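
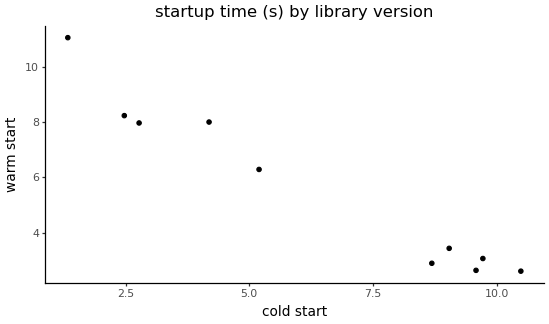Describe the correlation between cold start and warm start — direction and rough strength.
Points are negatively correlated; strong (|r| ≈ 1.0).

negative, strong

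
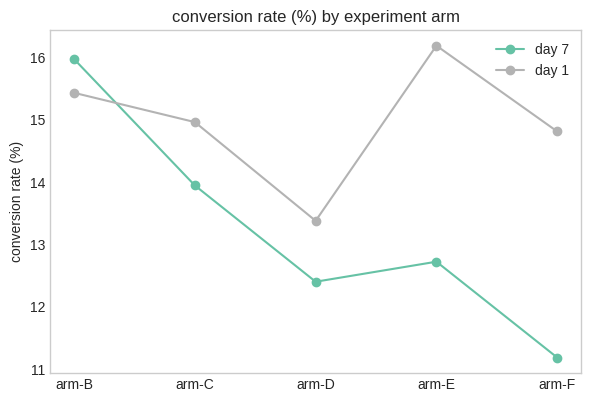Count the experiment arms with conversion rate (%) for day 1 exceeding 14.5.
Above 14.5: arm-B, arm-C, arm-E, arm-F.

4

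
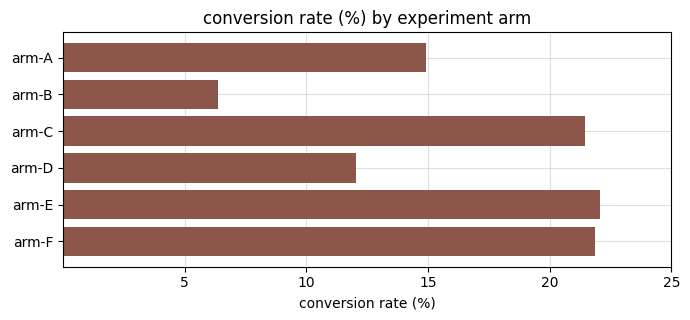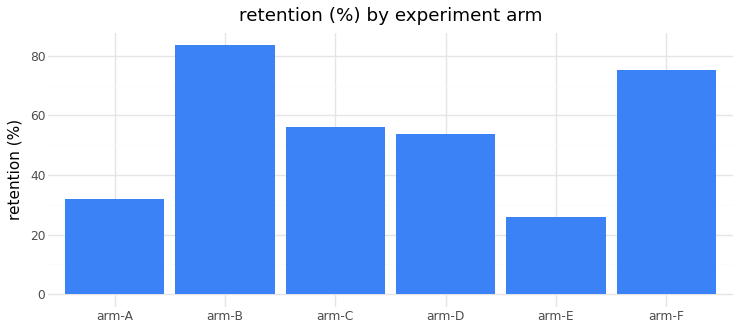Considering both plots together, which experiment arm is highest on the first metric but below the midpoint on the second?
arm-E

Chart 2 median retention (%) ≈ 60; below-median experiment arms: arm-A, arm-D, arm-E. Among those, arm-E has the highest conversion rate (%) (≈ 20).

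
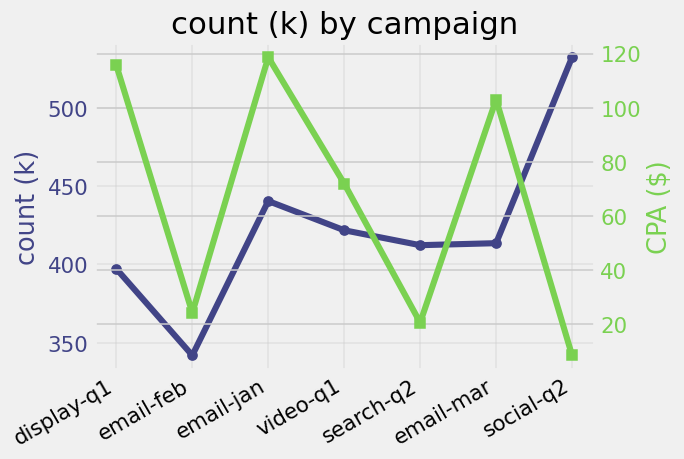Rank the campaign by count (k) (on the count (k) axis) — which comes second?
email-jan

Top 3 (on the count (k) axis): social-q2 ≈ 540, email-jan ≈ 440, video-q1 ≈ 420.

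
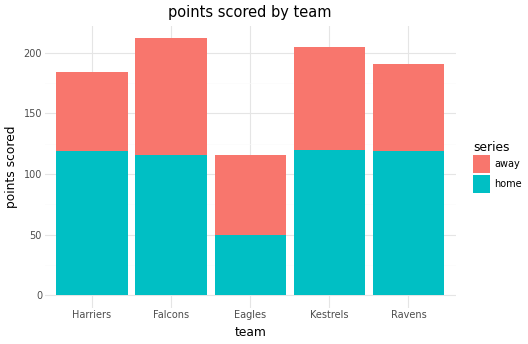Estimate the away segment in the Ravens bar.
≈ 80

away top ≈ 200, bottom ≈ 120; segment ≈ 80.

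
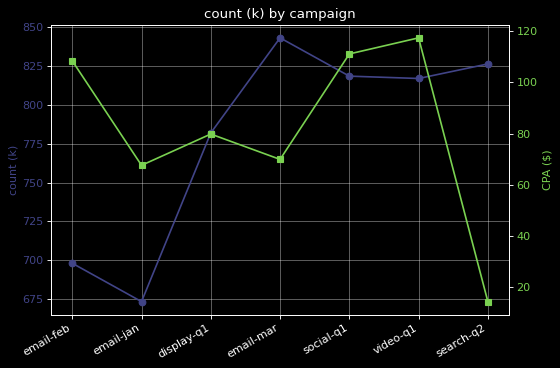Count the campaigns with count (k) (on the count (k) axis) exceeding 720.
5

Above 720: display-q1, email-mar, social-q1, video-q1, search-q2.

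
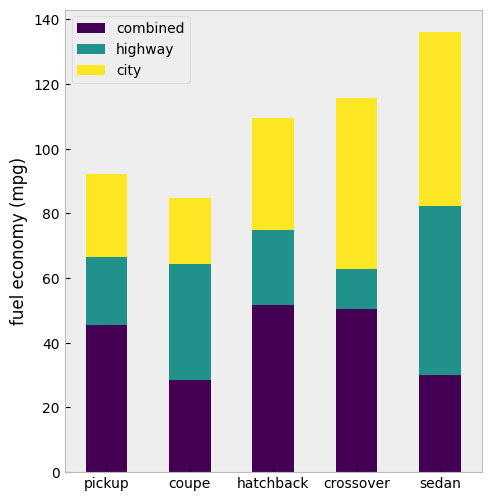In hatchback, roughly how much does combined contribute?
≈ 60

combined top ≈ 60, bottom ≈ 0; segment ≈ 60.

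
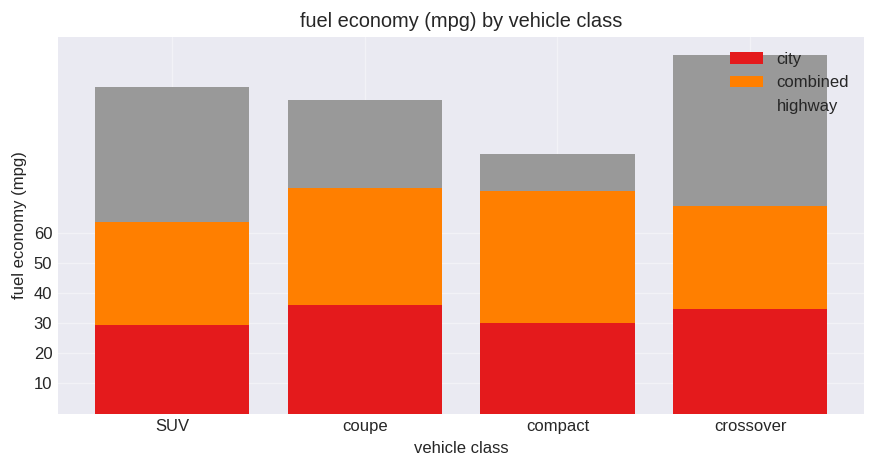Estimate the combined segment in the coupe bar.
combined top ≈ 80, bottom ≈ 40; segment ≈ 40.

≈ 40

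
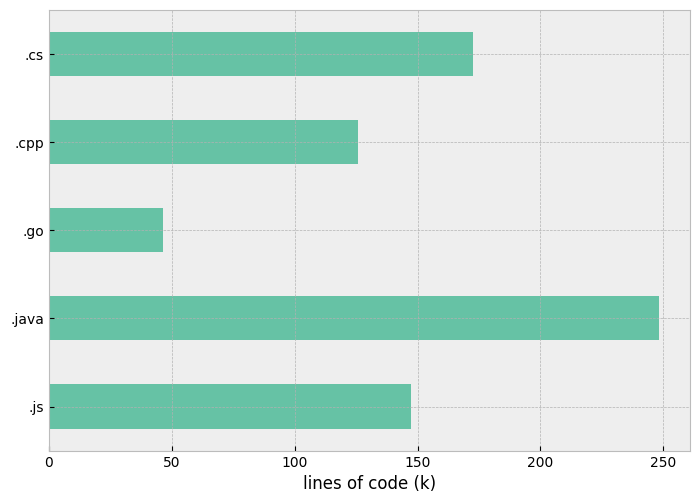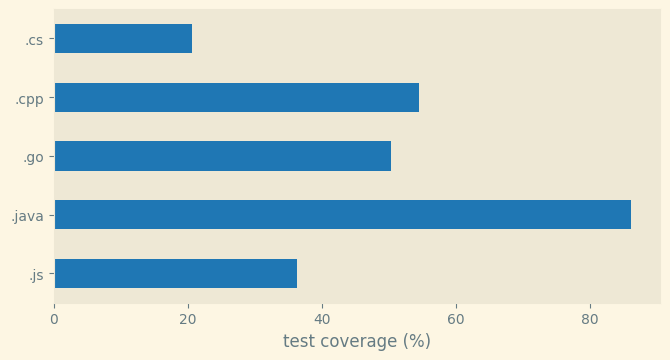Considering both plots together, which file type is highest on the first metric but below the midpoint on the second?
Chart 2 median test coverage (%) ≈ 50; below-median file types: .js, .cs. Among those, .cs has the highest lines of code (k) (≈ 175).

.cs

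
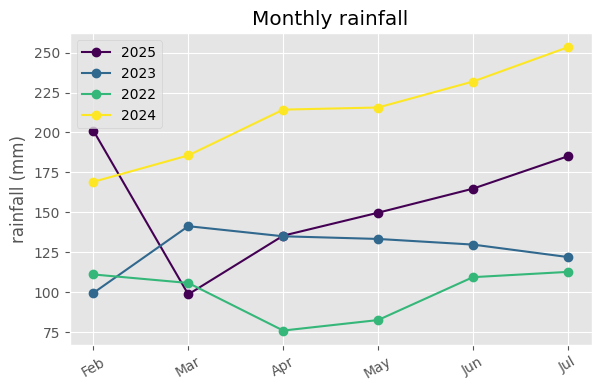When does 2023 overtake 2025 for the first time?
Mar

Feb: 2023 ≈ 100 vs 2025 ≈ 200 (not yet); Mar: 2023 ≈ 140 vs 2025 ≈ 100 (first crossover).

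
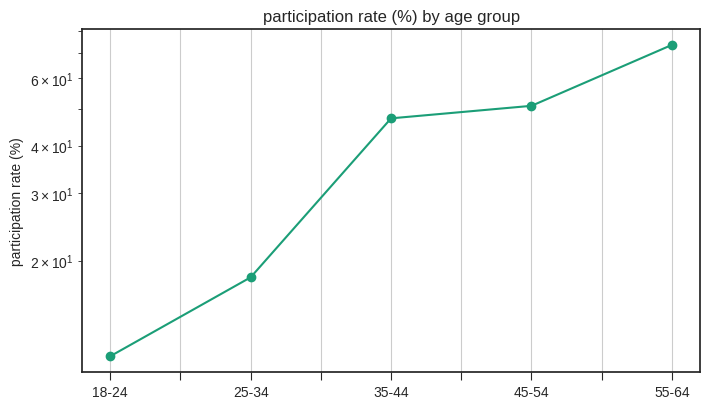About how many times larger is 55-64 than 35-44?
≈ 1.4×

55-64 ≈ 70, 35-44 ≈ 50; 70/50 ≈ 1.4.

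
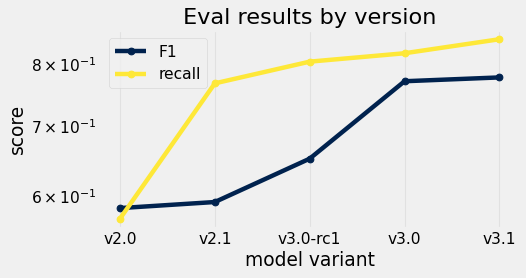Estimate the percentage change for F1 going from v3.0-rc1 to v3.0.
v3.0-rc1 ≈ 0.65, v3.0 ≈ 0.75; (0.75 − 0.65) / 0.65 ≈ +15.4%.

≈ +15.4%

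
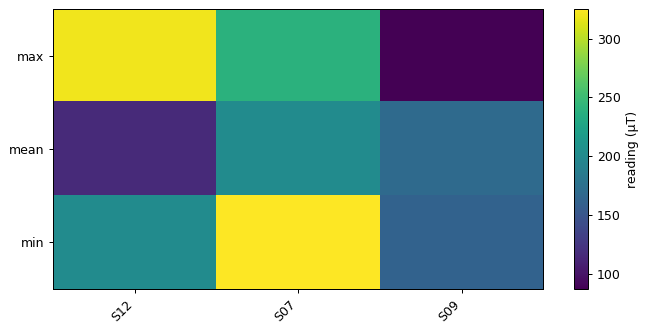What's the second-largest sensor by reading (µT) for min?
Top 3 for min: S07 ≈ 320, S12 ≈ 200, S09 ≈ 160.

S12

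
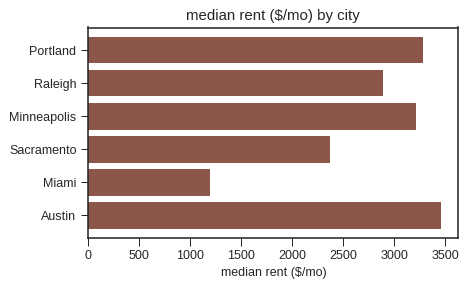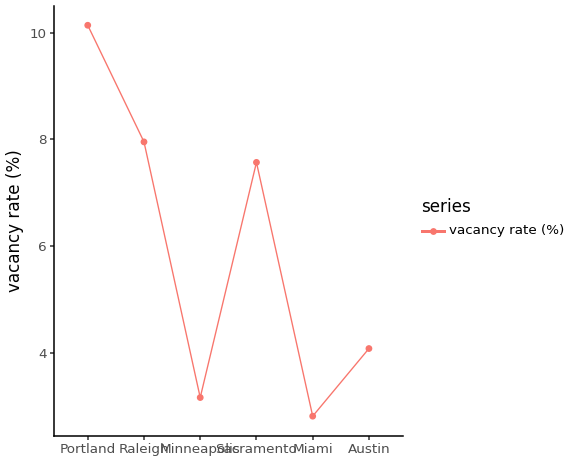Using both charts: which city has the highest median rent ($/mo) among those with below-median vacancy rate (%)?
Austin

Chart 2 median vacancy rate (%) ≈ 6; below-median cities: Minneapolis, Miami, Austin. Among those, Austin has the highest median rent ($/mo) (≈ 3500).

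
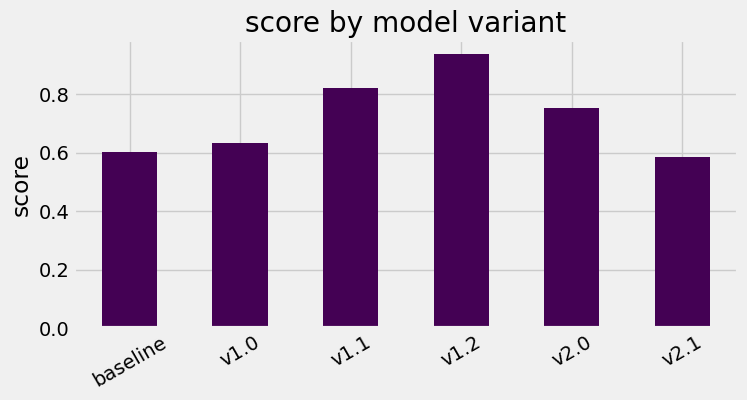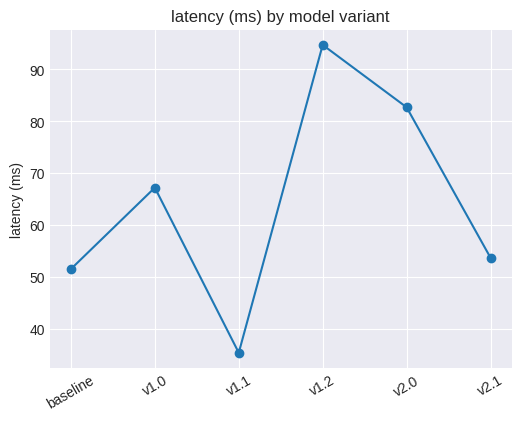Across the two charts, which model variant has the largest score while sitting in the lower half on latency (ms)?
Chart 2 median latency (ms) ≈ 60; below-median model variants: baseline, v1.1, v2.1. Among those, v1.1 has the highest score (≈ 0.8).

v1.1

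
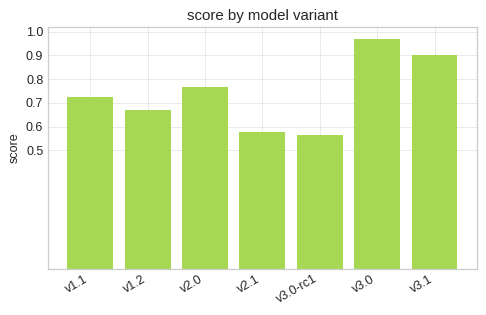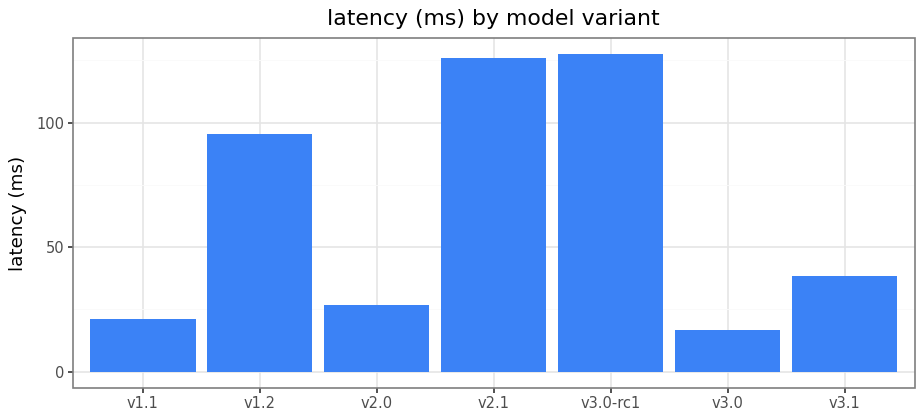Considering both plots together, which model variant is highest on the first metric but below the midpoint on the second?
Chart 2 median latency (ms) ≈ 40; below-median model variants: v1.1, v2.0, v3.0. Among those, v3.0 has the highest score (≈ 1).

v3.0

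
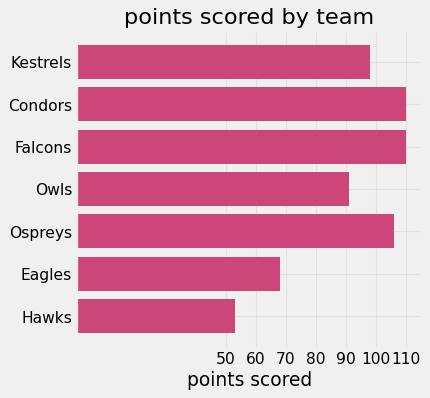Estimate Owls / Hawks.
Owls ≈ 90, Hawks ≈ 50; 90/50 ≈ 1.8.

≈ 1.8×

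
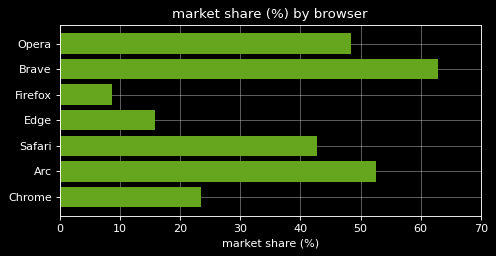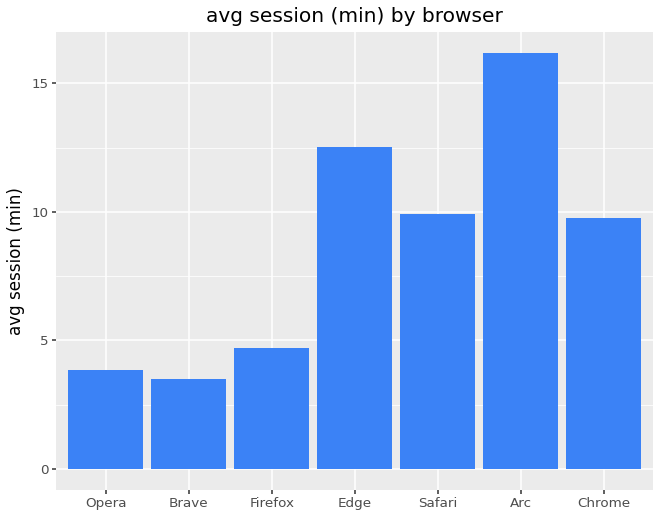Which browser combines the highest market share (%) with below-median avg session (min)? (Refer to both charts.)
Brave

Chart 2 median avg session (min) ≈ 10; below-median browsers: Opera, Brave, Firefox. Among those, Brave has the highest market share (%) (≈ 60).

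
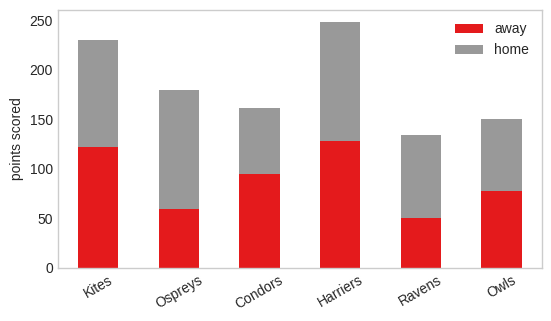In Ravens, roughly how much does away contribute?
away top ≈ 50, bottom ≈ 0; segment ≈ 50.

≈ 50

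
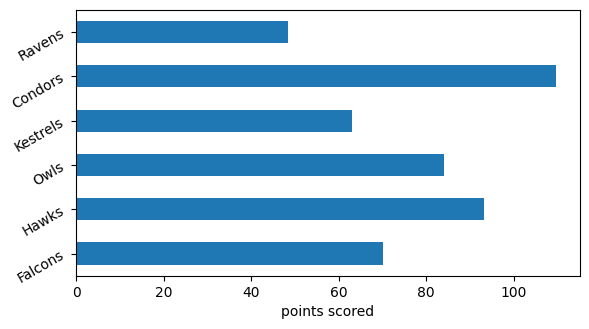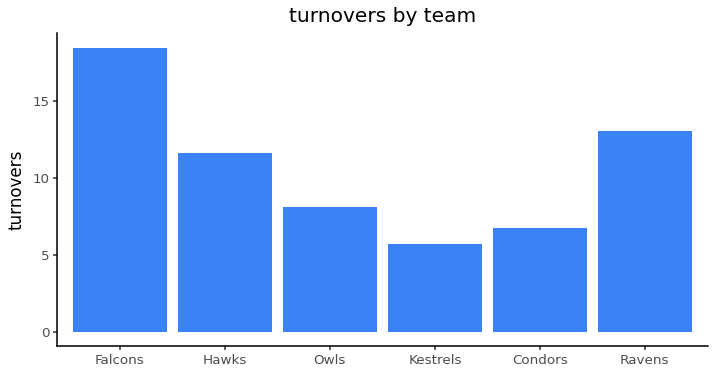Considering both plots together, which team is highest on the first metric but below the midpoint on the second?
Chart 2 median turnovers ≈ 10; below-median teams: Owls, Kestrels, Condors. Among those, Condors has the highest points scored (≈ 100).

Condors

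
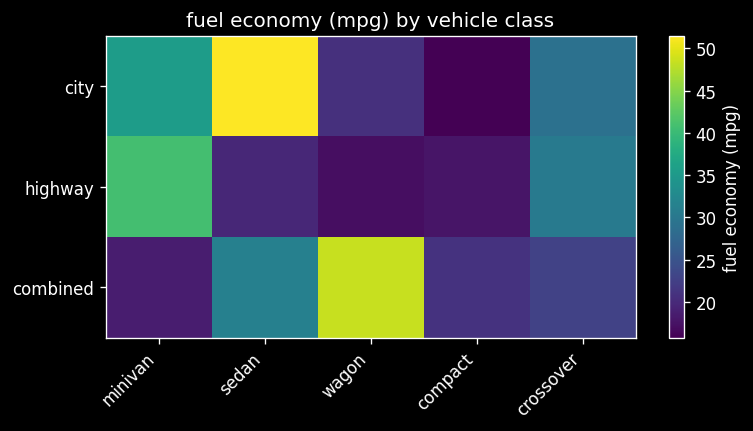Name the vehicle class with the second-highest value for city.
minivan

Top 3 for city: sedan ≈ 50, minivan ≈ 35, crossover ≈ 30.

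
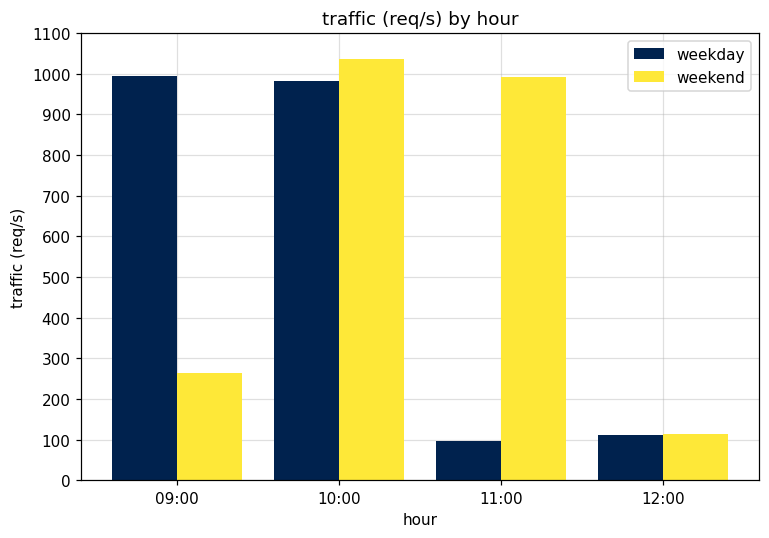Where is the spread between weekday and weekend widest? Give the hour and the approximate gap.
11:00: weekday ≈ 100, weekend ≈ 1000 → gap ≈ 900. Next-largest (09:00) is only ≈ 700.

11:00, ≈ 900 req/s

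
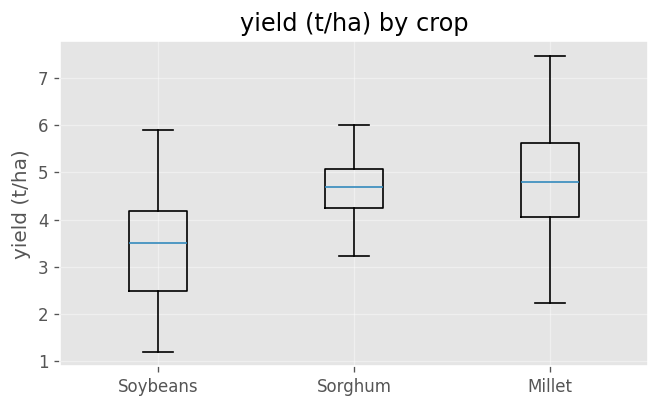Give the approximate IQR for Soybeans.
≈ 1.7

Q3 ≈ 4.2, Q1 ≈ 2.5; IQR ≈ 1.7.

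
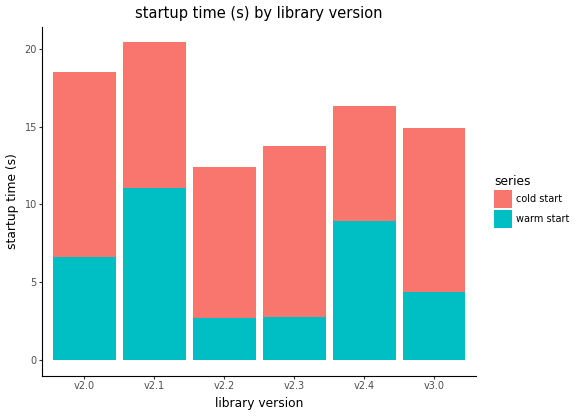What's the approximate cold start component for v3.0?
≈ 10

cold start top ≈ 14, bottom ≈ 4; segment ≈ 10.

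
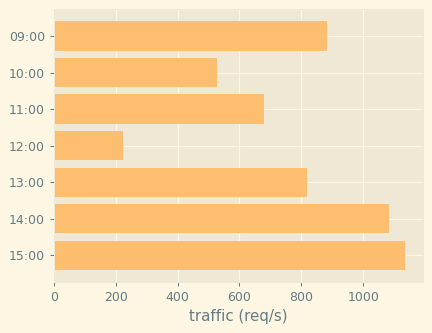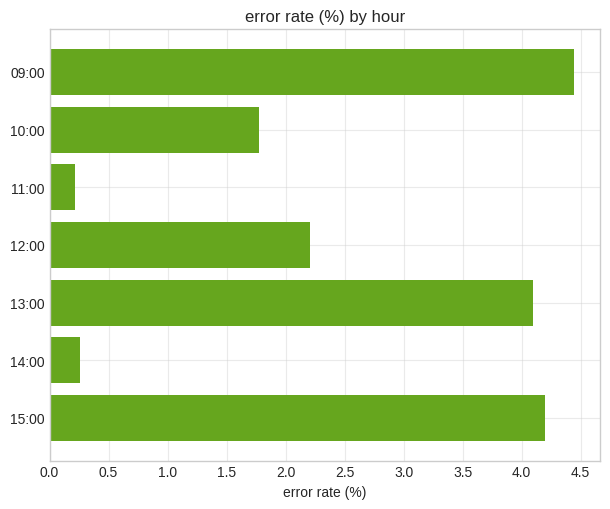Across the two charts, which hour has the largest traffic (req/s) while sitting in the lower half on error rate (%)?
Chart 2 median error rate (%) ≈ 2; below-median hours: 10:00, 11:00, 14:00. Among those, 14:00 has the highest traffic (req/s) (≈ 1000).

14:00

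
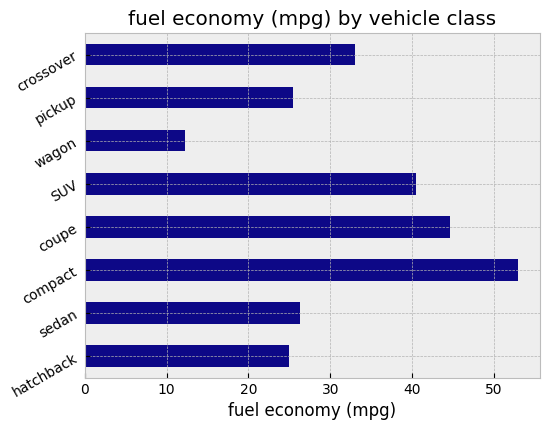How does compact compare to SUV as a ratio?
compact ≈ 55, SUV ≈ 40; 55/40 ≈ 1.38.

≈ 1.38×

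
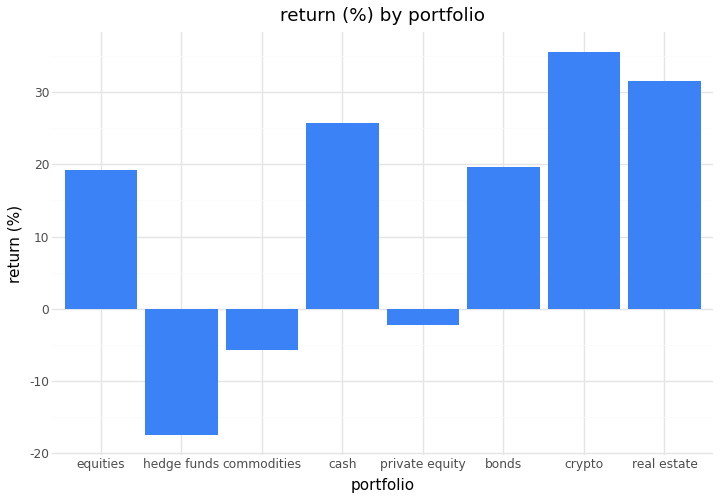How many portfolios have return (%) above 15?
Above 15: equities, cash, bonds, crypto, real estate.

5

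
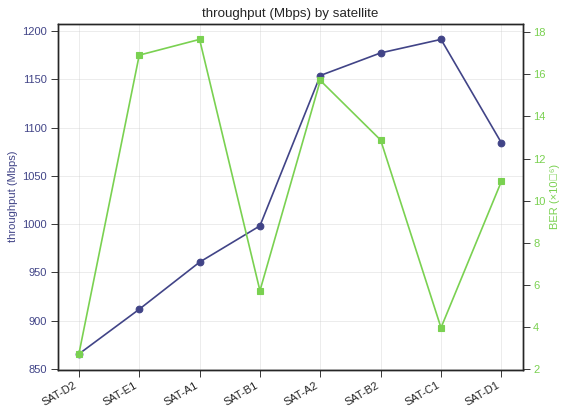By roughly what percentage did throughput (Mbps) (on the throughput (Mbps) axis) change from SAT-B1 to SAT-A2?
≈ +15%

SAT-B1 ≈ 1000, SAT-A2 ≈ 1150; (1150 − 1000) / 1000 ≈ +15%.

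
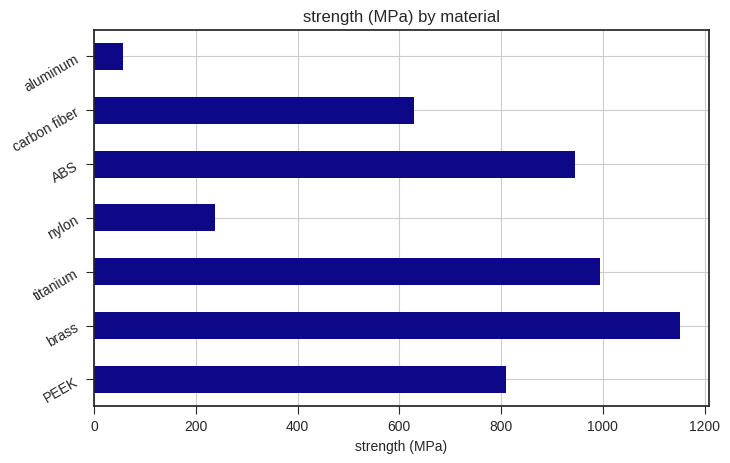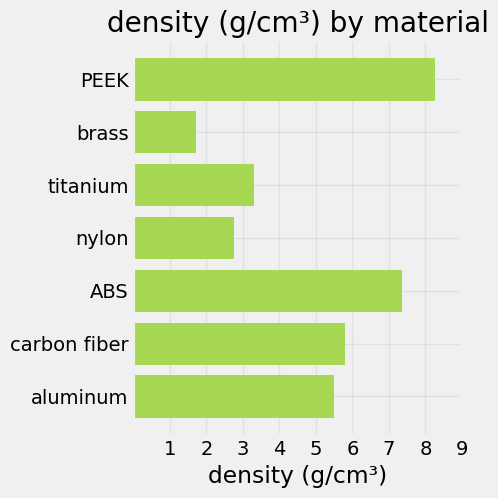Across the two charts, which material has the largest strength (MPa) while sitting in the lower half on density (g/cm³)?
Chart 2 median density (g/cm³) ≈ 6; below-median materials: brass, titanium, nylon. Among those, brass has the highest strength (MPa) (≈ 1200).

brass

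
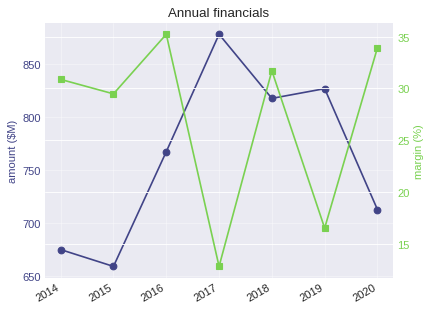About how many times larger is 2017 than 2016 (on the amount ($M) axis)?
2017 ≈ 880, 2016 ≈ 760; 880/760 ≈ 1.16.

≈ 1.16×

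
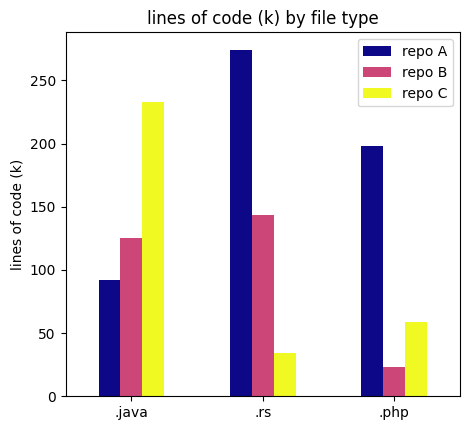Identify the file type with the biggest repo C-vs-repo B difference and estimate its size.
.rs, ≈ 125 k

.rs: repo C ≈ 25, repo B ≈ 150 → gap ≈ 125. Next-largest (.java) is only ≈ 100.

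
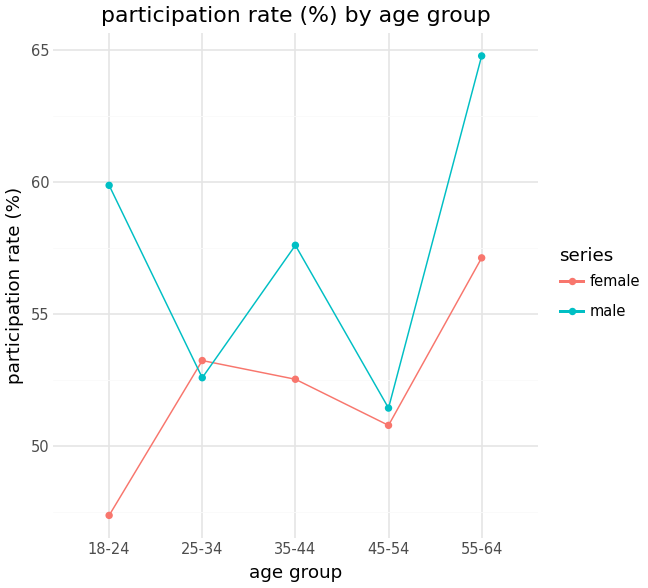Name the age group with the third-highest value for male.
35-44

Top 4 for male: 55-64 ≈ 64, 18-24 ≈ 60, 35-44 ≈ 58, 25-34 ≈ 52.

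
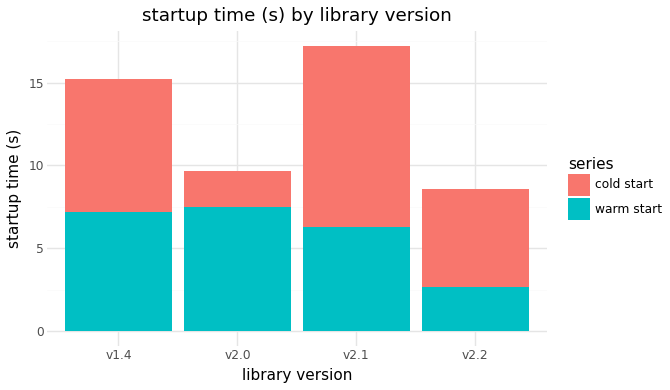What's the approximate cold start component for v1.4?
cold start top ≈ 16, bottom ≈ 8; segment ≈ 8.

≈ 8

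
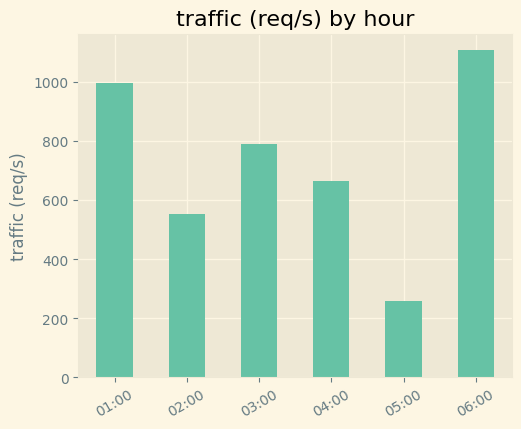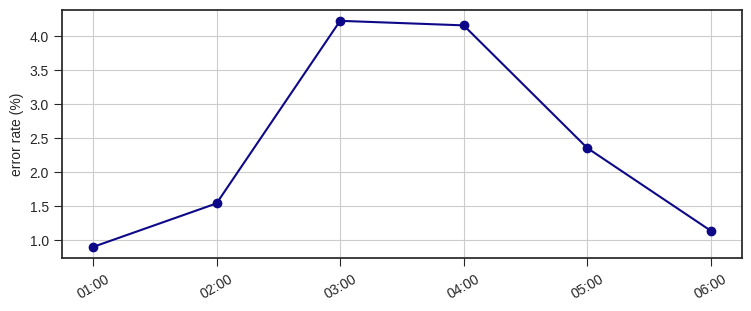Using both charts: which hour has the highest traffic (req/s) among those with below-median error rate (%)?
Chart 2 median error rate (%) ≈ 2; below-median hours: 01:00, 02:00, 06:00. Among those, 06:00 has the highest traffic (req/s) (≈ 1200).

06:00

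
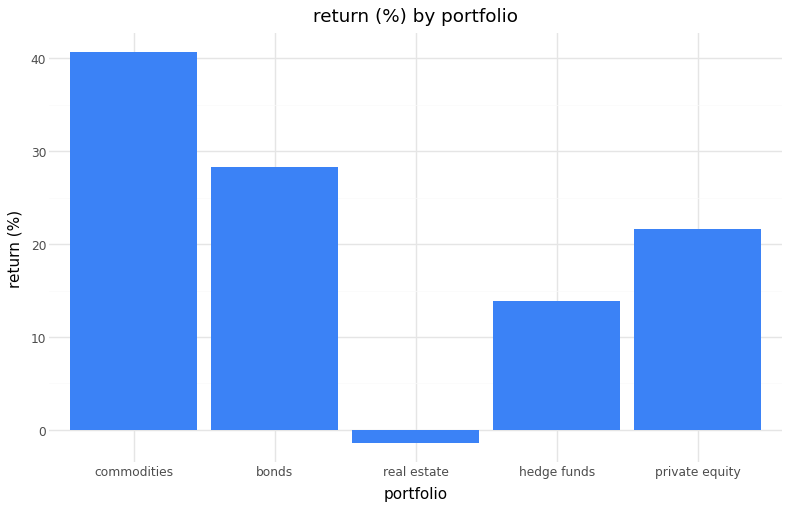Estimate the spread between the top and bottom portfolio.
Max commodities ≈ 40, min real estate ≈ 0; range ≈ 40.

≈ 40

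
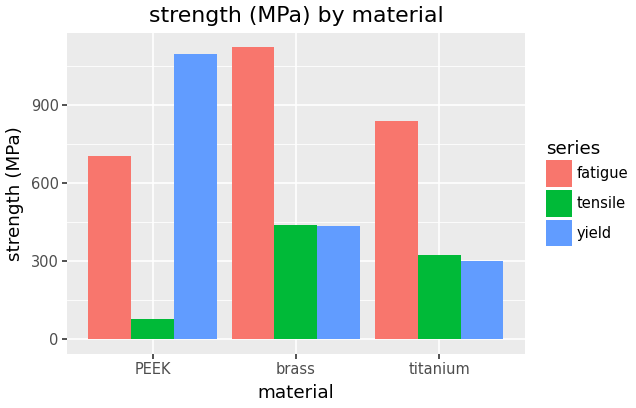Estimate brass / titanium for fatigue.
≈ 1.38×

brass ≈ 1100, titanium ≈ 800; 1100/800 ≈ 1.38.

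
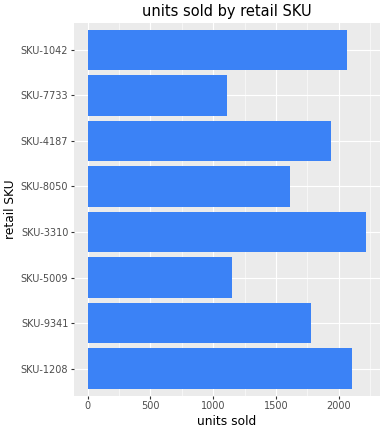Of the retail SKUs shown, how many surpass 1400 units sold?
Above 1400: SKU-1208, SKU-9341, SKU-3310, SKU-8050, SKU-4187, SKU-1042.

6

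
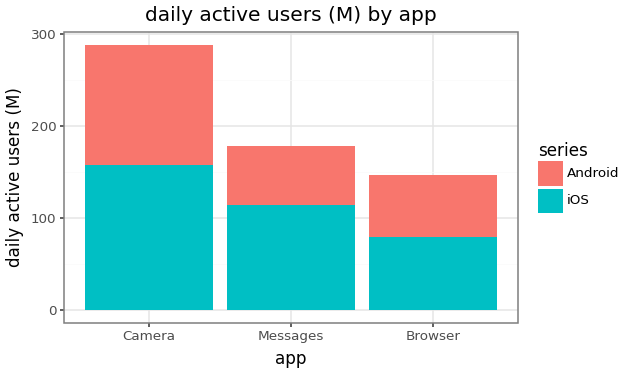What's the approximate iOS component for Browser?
iOS top ≈ 75, bottom ≈ 0; segment ≈ 75.

≈ 75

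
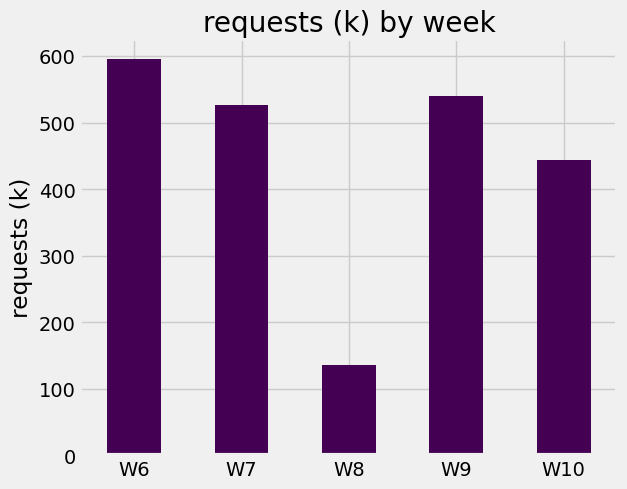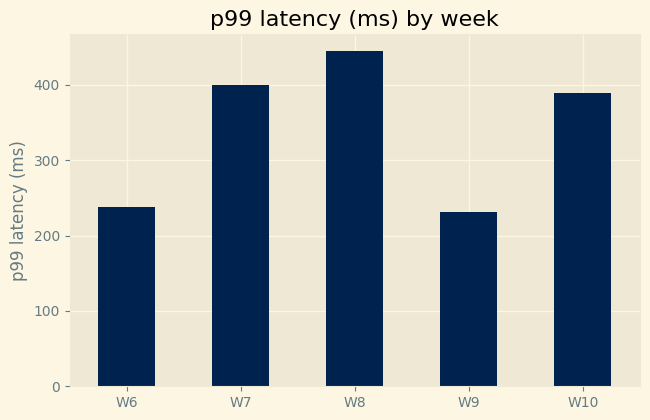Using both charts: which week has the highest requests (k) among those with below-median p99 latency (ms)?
W6

Chart 2 median p99 latency (ms) ≈ 400; below-median weeks: W6, W9. Among those, W6 has the highest requests (k) (≈ 600).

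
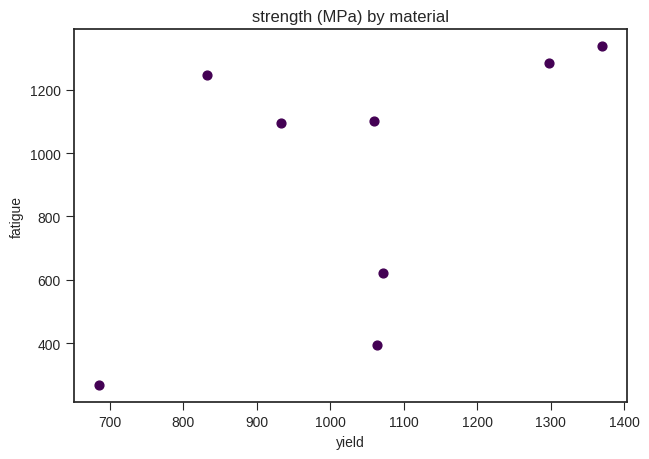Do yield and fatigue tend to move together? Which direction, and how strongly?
positive, moderate

Points are positively correlated; moderate (|r| ≈ 0.5).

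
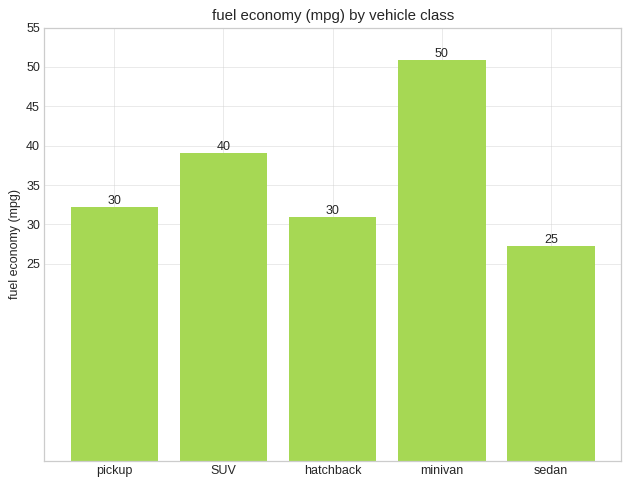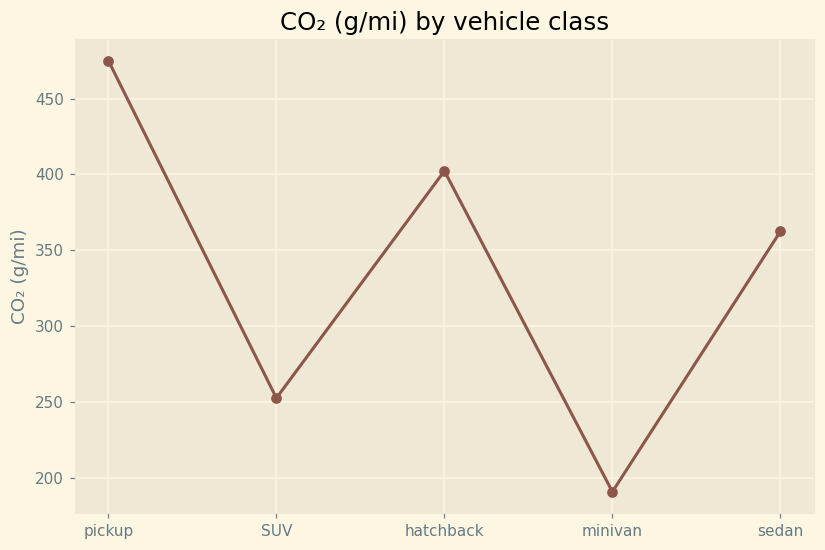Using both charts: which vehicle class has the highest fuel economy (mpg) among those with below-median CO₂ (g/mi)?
Chart 2 median CO₂ (g/mi) ≈ 350; below-median vehicle classes: SUV, minivan. Among those, minivan has the highest fuel economy (mpg) (≈ 50).

minivan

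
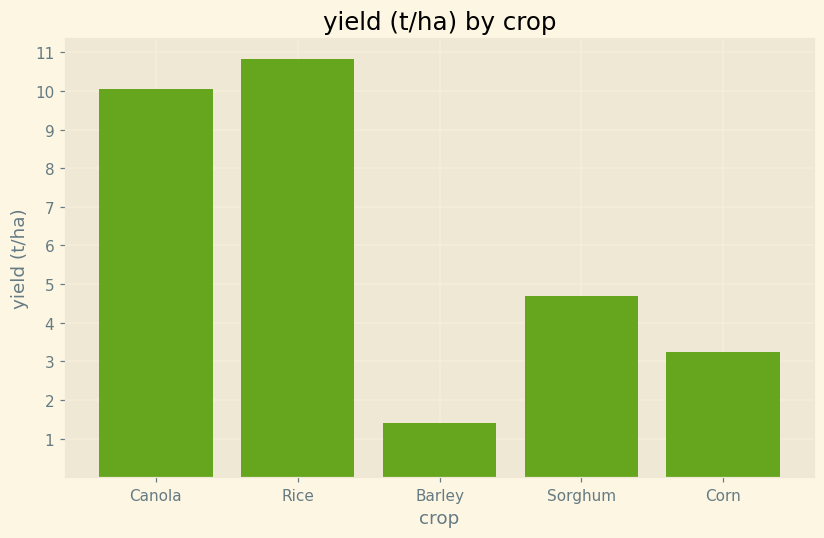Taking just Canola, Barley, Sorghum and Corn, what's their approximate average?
(10 + 1 + 5 + 3) / 4 ≈ 5.

≈ 5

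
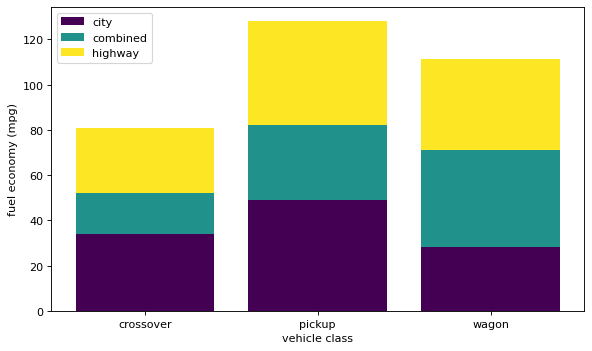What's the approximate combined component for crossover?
≈ 20

combined top ≈ 60, bottom ≈ 40; segment ≈ 20.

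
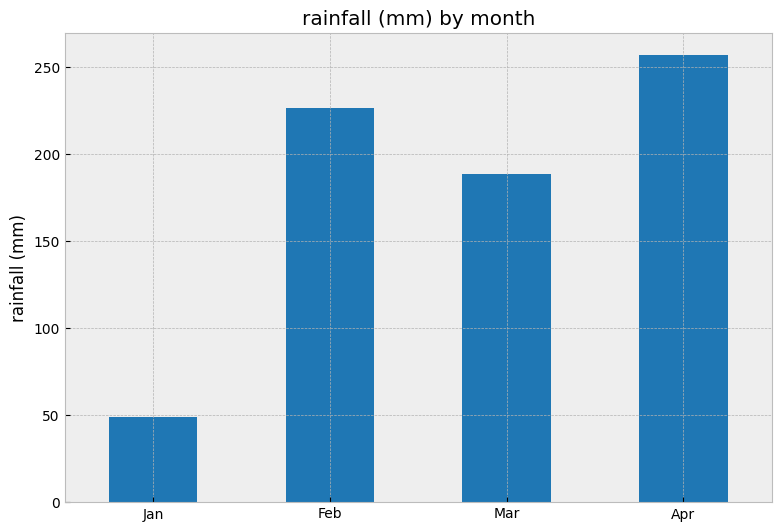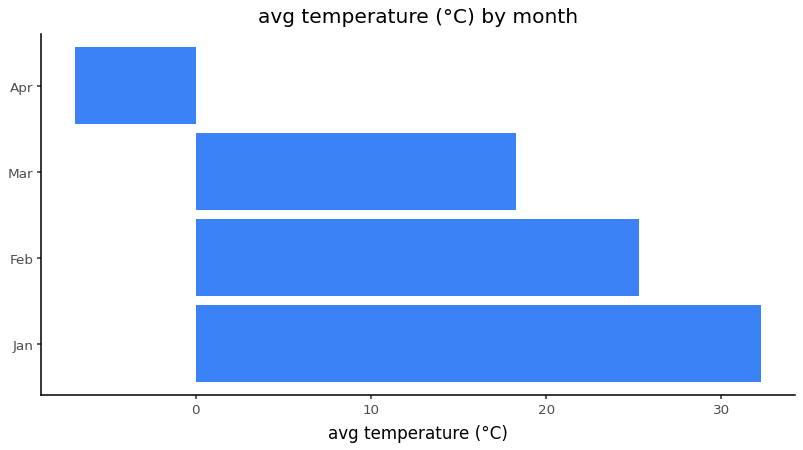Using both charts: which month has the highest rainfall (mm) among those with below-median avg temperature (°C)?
Apr

Chart 2 median avg temperature (°C) ≈ 20; below-median months: Mar, Apr. Among those, Apr has the highest rainfall (mm) (≈ 250).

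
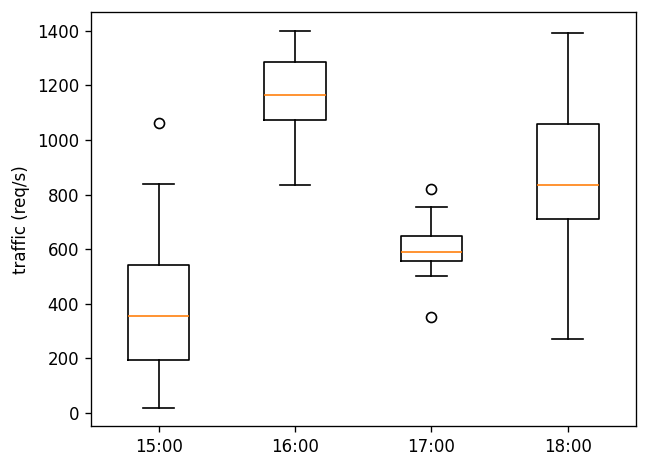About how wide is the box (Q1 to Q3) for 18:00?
≈ 400

Q3 ≈ 1100, Q1 ≈ 700; IQR ≈ 400.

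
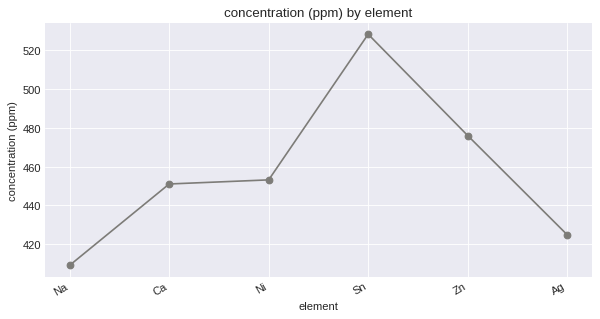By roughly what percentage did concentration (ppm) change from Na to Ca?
Na ≈ 410, Ca ≈ 450; (450 − 410) / 410 ≈ +9.8%.

≈ +9.8%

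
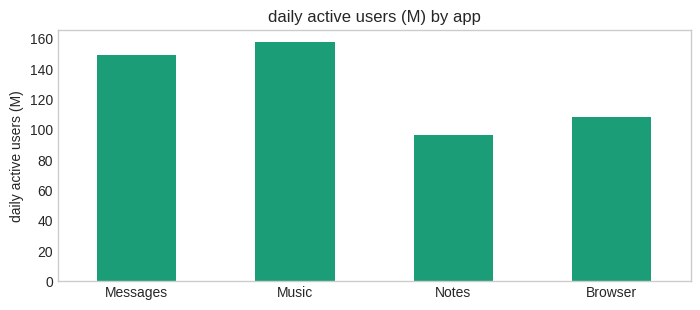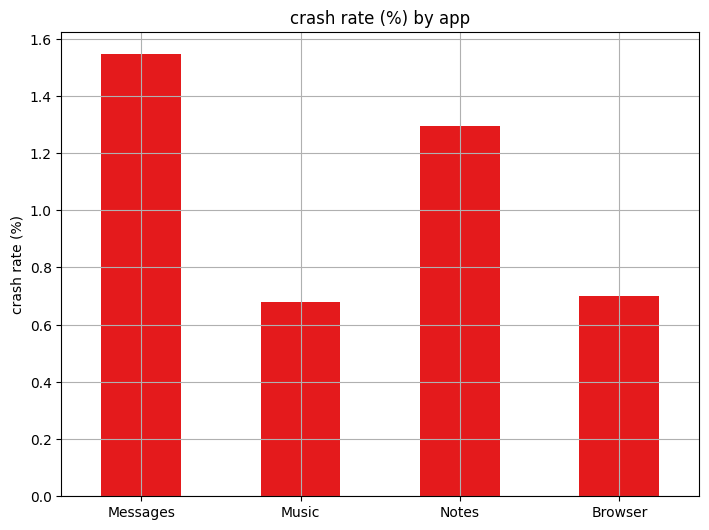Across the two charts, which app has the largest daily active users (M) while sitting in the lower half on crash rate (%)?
Chart 2 median crash rate (%) ≈ 1; below-median apps: Music, Browser. Among those, Music has the highest daily active users (M) (≈ 160).

Music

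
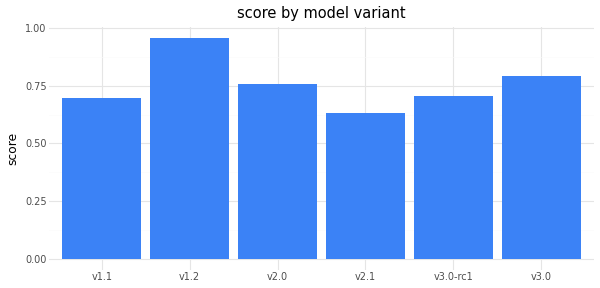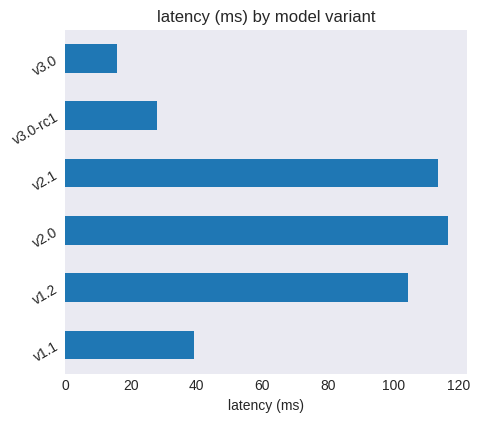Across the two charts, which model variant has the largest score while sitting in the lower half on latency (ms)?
Chart 2 median latency (ms) ≈ 80; below-median model variants: v1.1, v3.0-rc1, v3.0. Among those, v3.0 has the highest score (≈ 0.8).

v3.0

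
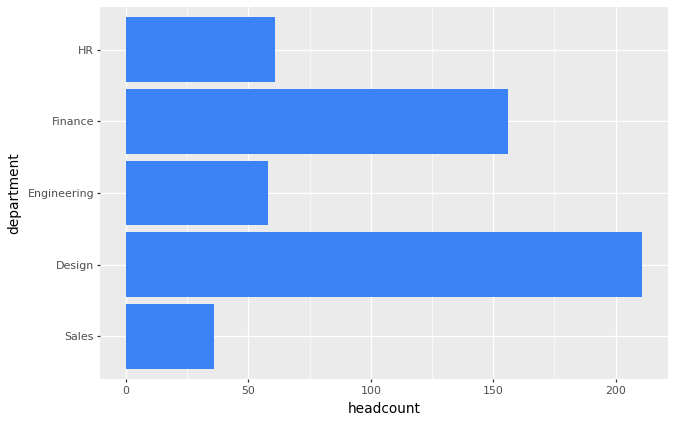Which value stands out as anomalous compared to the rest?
Design ≈ 220; the rest sit between ≈ 40 and ≈ 160.

Design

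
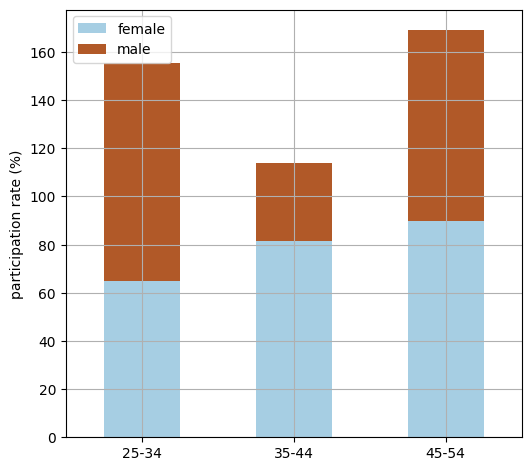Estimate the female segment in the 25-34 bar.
female top ≈ 60, bottom ≈ 0; segment ≈ 60.

≈ 60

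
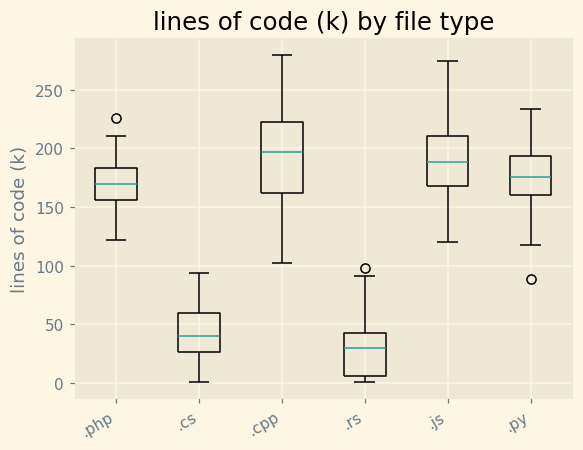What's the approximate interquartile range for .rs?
≈ 40

Q3 ≈ 40, Q1 ≈ 0; IQR ≈ 40.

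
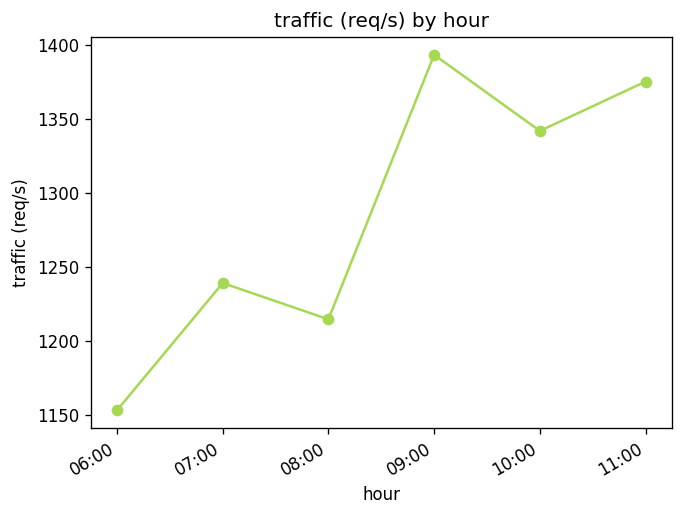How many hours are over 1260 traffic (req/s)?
Above 1260: 09:00, 10:00, 11:00.

3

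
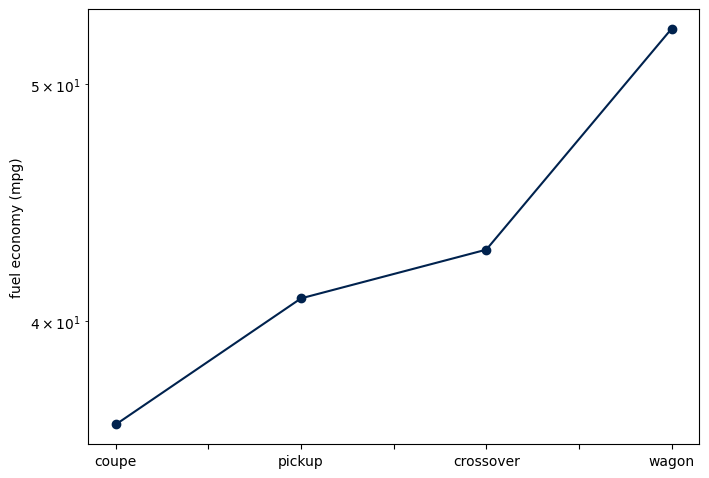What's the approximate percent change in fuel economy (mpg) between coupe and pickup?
coupe ≈ 36, pickup ≈ 40; (40 − 36) / 36 ≈ +11.1%.

≈ +11.1%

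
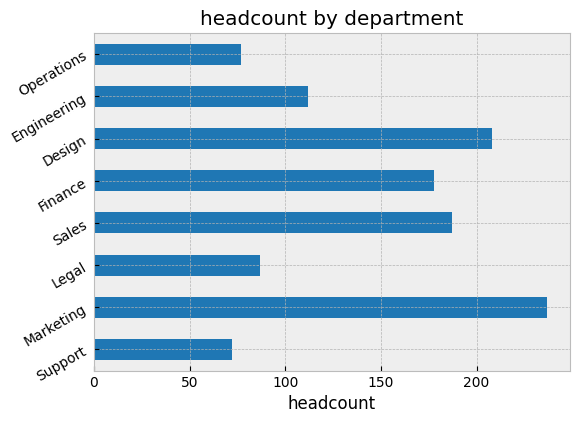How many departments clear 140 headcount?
Above 140: Marketing, Sales, Finance, Design.

4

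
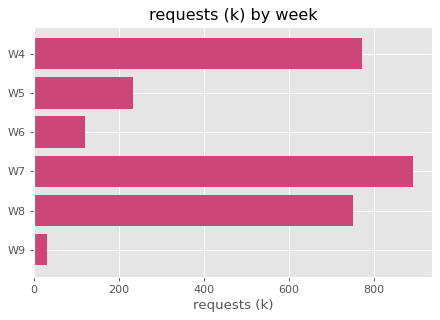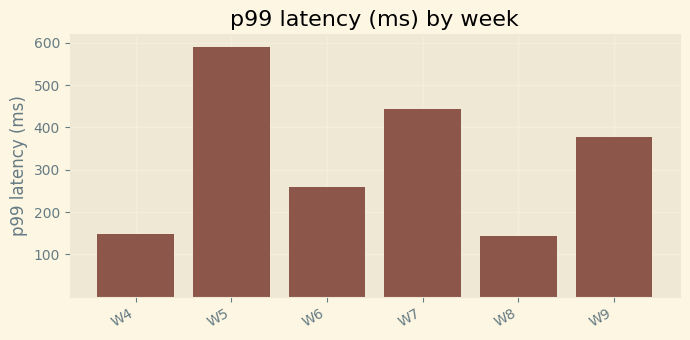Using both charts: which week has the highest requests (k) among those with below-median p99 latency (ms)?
W4

Chart 2 median p99 latency (ms) ≈ 300; below-median weeks: W4, W6, W8. Among those, W4 has the highest requests (k) (≈ 800).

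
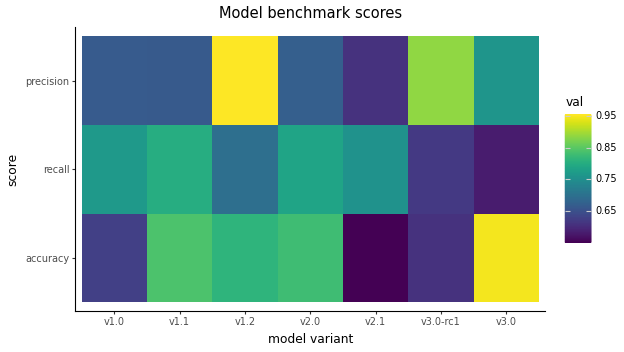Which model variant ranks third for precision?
Top 4 for precision: v1.2 ≈ 0.95, v3.0-rc1 ≈ 0.90, v3.0 ≈ 0.75, v2.0 ≈ 0.65.

v3.0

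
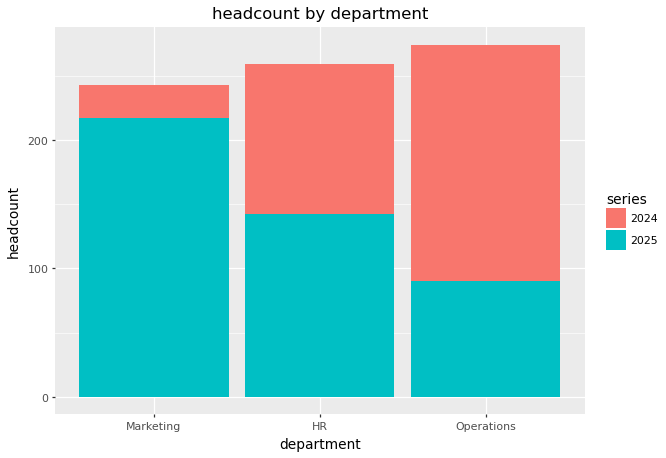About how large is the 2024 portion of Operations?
≈ 175

2024 top ≈ 275, bottom ≈ 100; segment ≈ 175.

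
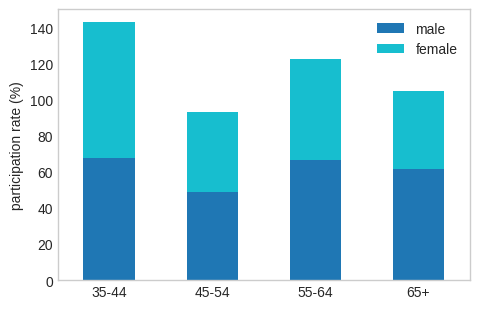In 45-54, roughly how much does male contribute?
male top ≈ 40, bottom ≈ 0; segment ≈ 40.

≈ 40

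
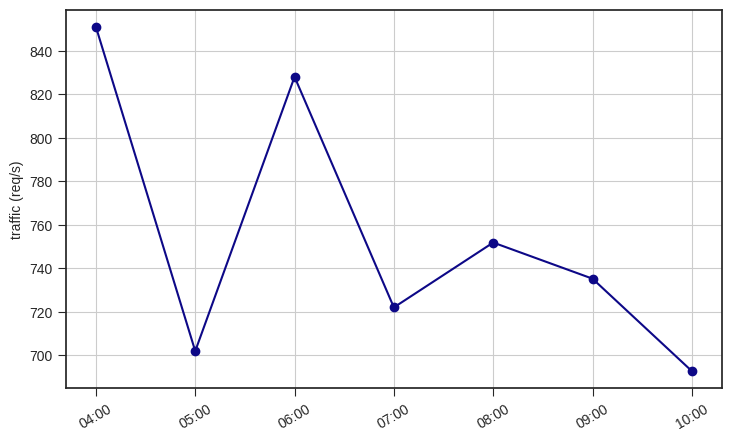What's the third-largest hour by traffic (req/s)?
Top 4: 04:00 ≈ 860, 06:00 ≈ 820, 08:00 ≈ 760, 09:00 ≈ 740.

08:00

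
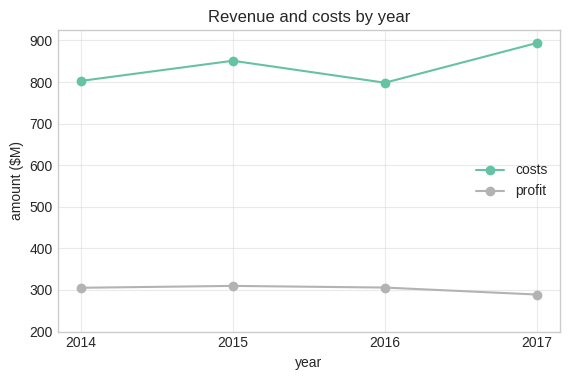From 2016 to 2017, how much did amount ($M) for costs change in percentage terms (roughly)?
≈ +12.5%

2016 ≈ 800, 2017 ≈ 900; (900 − 800) / 800 ≈ +12.5%.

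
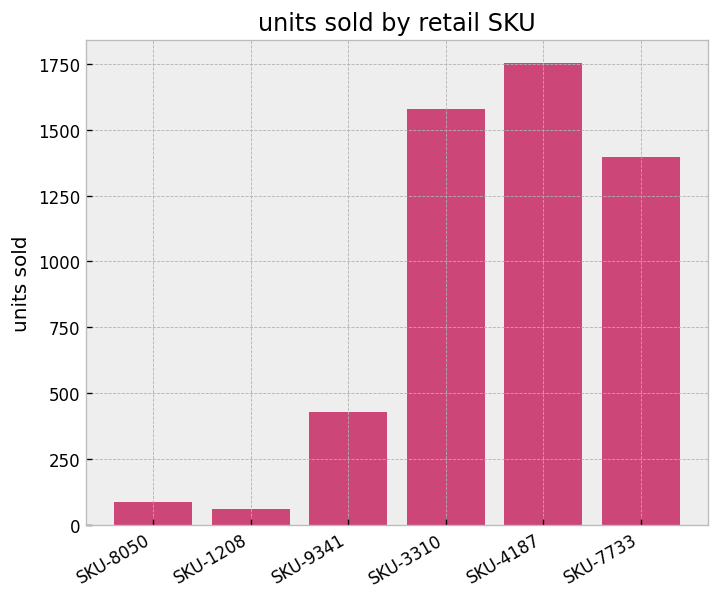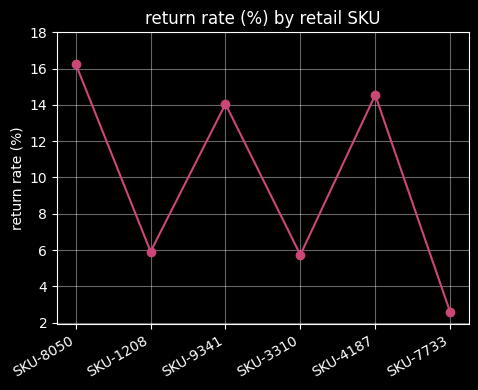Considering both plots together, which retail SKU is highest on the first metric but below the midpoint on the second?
Chart 2 median return rate (%) ≈ 10; below-median retail SKUs: SKU-1208, SKU-3310, SKU-7733. Among those, SKU-3310 has the highest units sold (≈ 1600).

SKU-3310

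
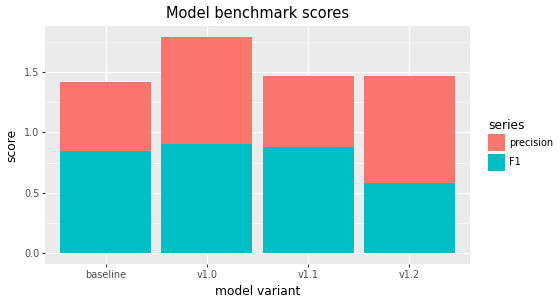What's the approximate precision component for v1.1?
precision top ≈ 1.4, bottom ≈ 0.8; segment ≈ 0.6.

≈ 0.6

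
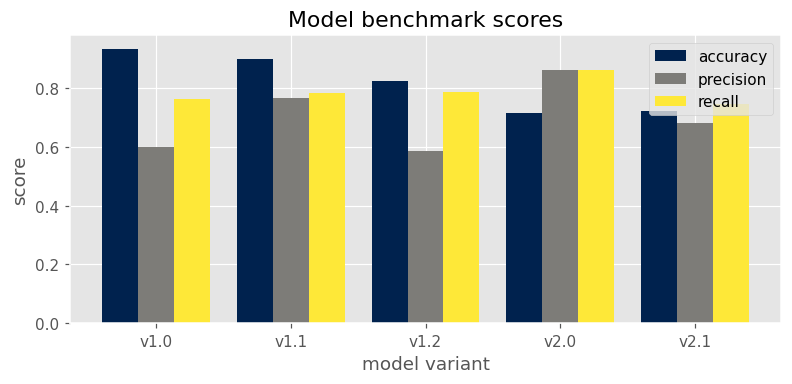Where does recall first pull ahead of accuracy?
v2.0

v1.2: recall ≈ 0.8 vs accuracy ≈ 0.8 (not yet); v2.0: recall ≈ 0.9 vs accuracy ≈ 0.7 (first crossover).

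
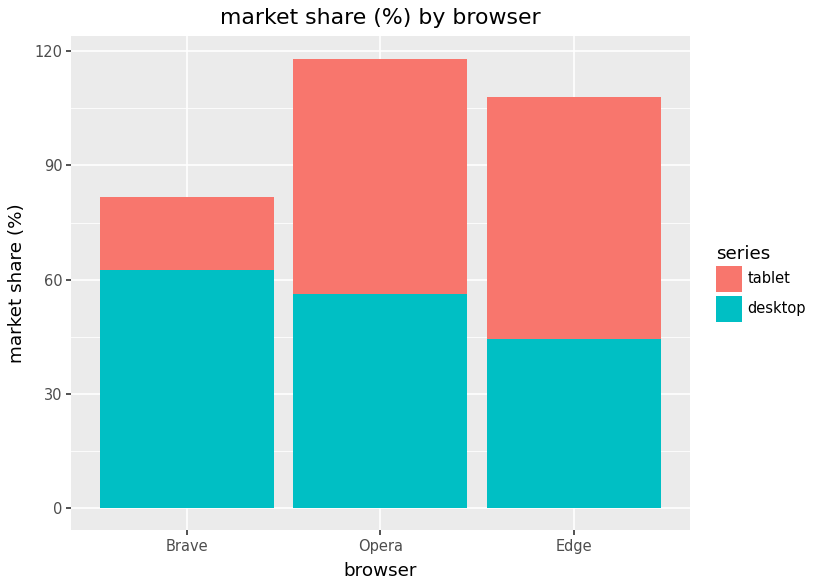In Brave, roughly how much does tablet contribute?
≈ 20

tablet top ≈ 80, bottom ≈ 60; segment ≈ 20.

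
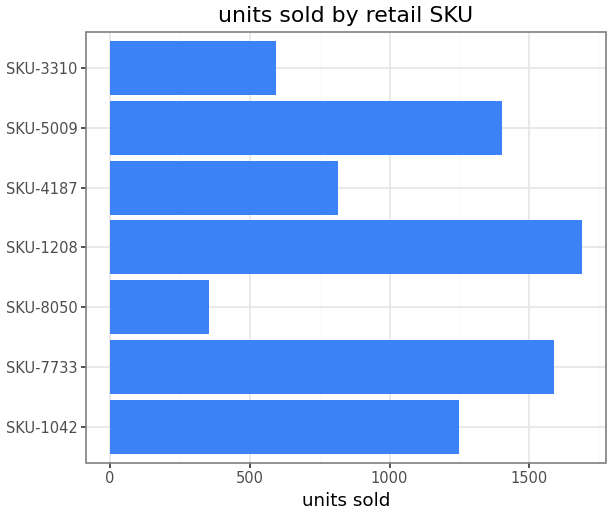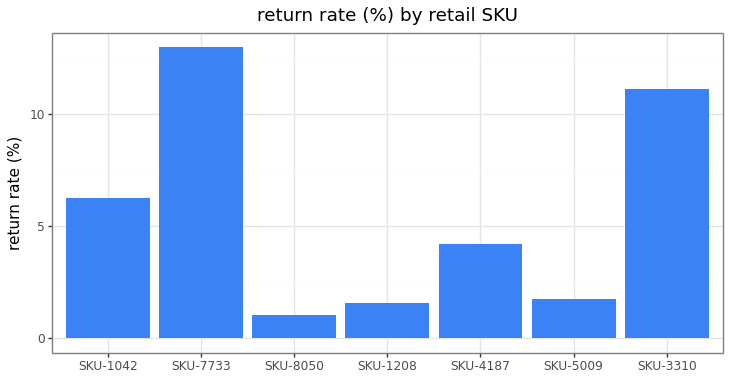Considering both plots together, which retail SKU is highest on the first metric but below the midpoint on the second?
Chart 2 median return rate (%) ≈ 4; below-median retail SKUs: SKU-8050, SKU-1208, SKU-5009. Among those, SKU-1208 has the highest units sold (≈ 1600).

SKU-1208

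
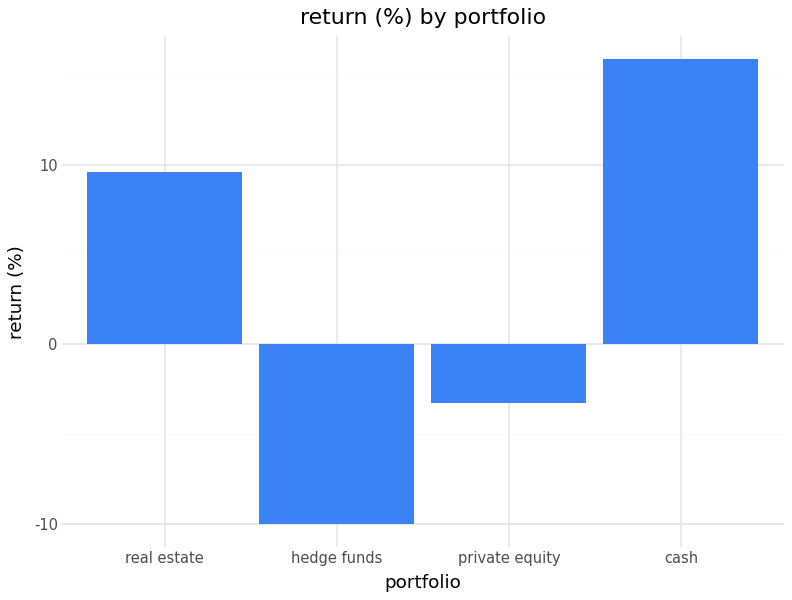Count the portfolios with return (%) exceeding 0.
Above 0: real estate, cash.

2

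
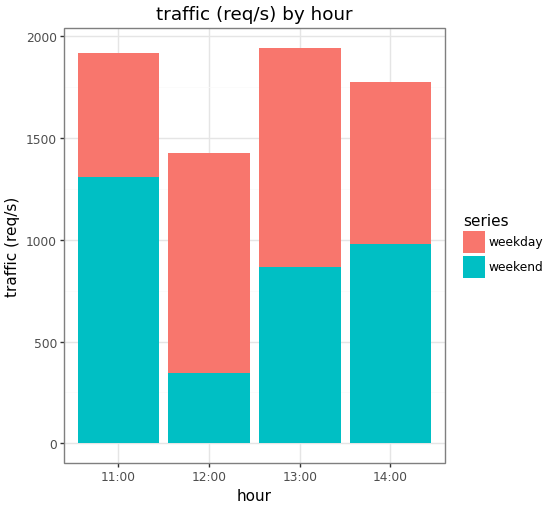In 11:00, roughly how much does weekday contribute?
≈ 600

weekday top ≈ 2000, bottom ≈ 1400; segment ≈ 600.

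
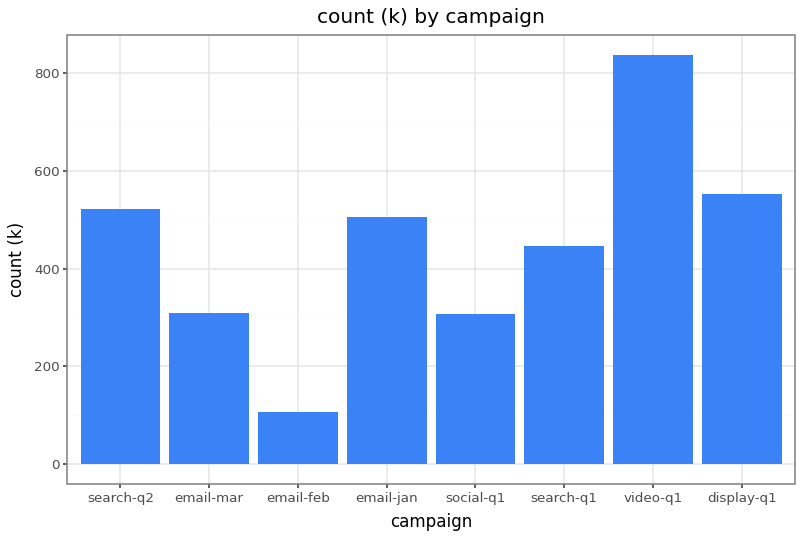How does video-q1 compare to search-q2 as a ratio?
≈ 1.6×

video-q1 ≈ 800, search-q2 ≈ 500; 800/500 ≈ 1.6.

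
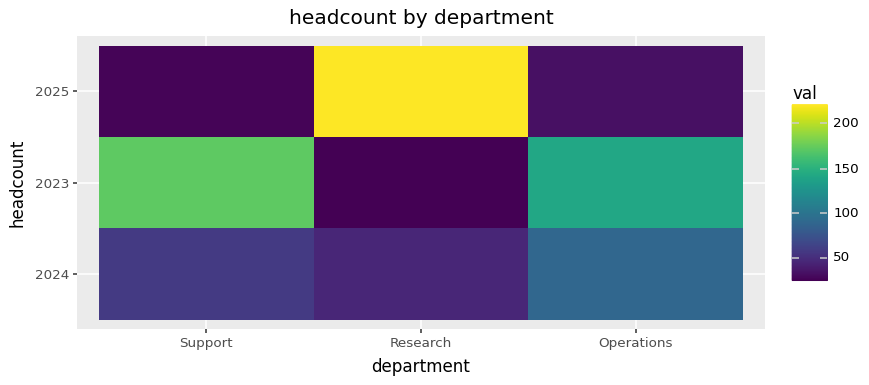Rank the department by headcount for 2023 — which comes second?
Operations

Top 3 for 2023: Support ≈ 180, Operations ≈ 140, Research ≈ 20.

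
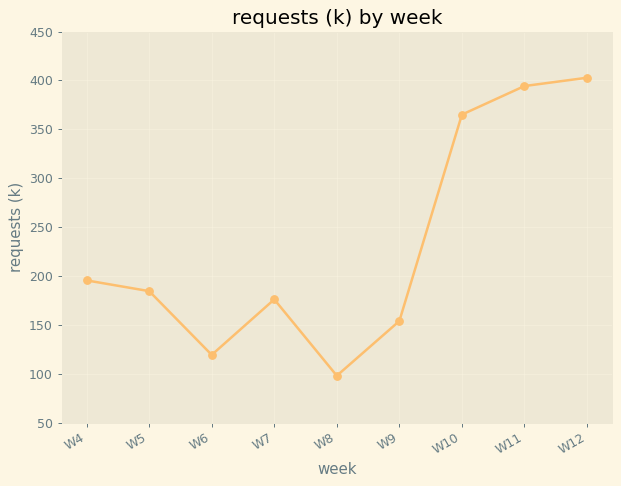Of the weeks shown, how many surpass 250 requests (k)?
Above 250: W10, W11, W12.

3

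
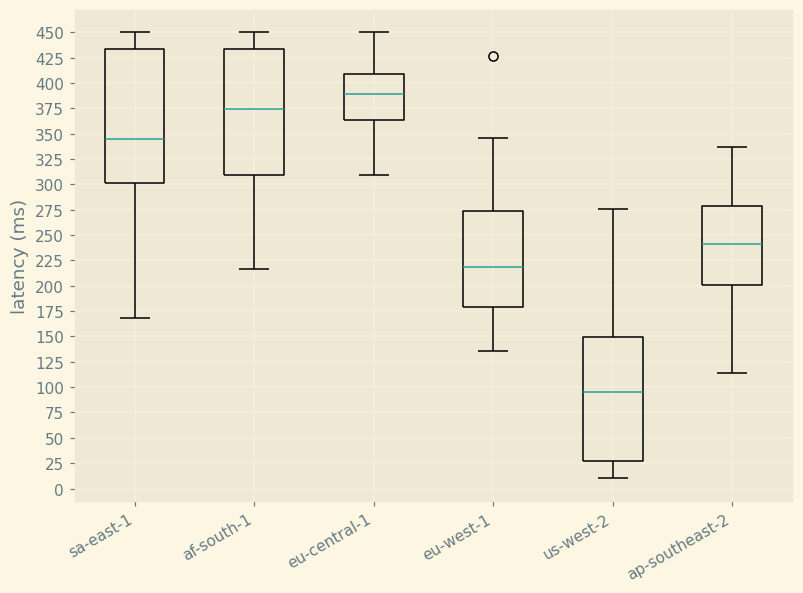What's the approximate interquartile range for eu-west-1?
≈ 100

Q3 ≈ 275, Q1 ≈ 175; IQR ≈ 100.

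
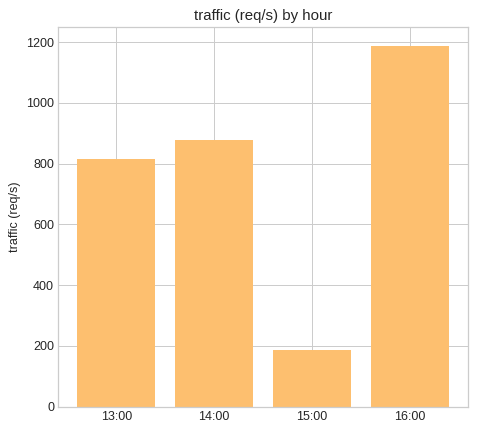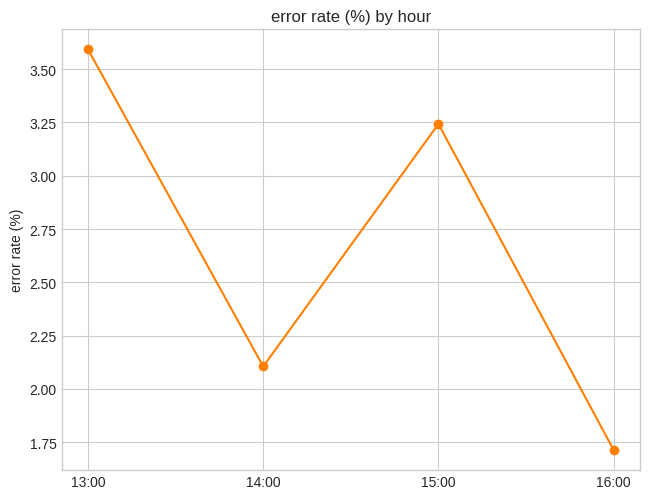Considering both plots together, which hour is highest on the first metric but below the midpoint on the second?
Chart 2 median error rate (%) ≈ 2.5; below-median hours: 14:00, 16:00. Among those, 16:00 has the highest traffic (req/s) (≈ 1200).

16:00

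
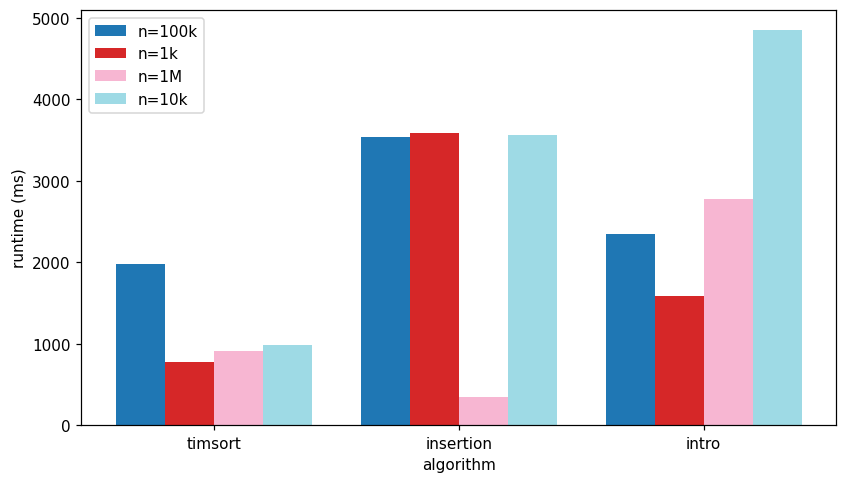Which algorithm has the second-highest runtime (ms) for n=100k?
Top 3 for n=100k: insertion ≈ 3500, intro ≈ 2500, timsort ≈ 2000.

intro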